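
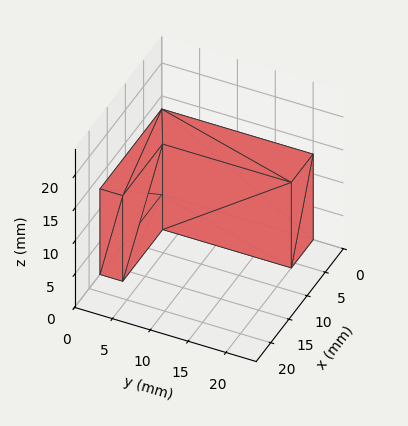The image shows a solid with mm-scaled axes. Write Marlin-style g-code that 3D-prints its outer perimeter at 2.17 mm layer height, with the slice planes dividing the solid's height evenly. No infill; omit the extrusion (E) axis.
Reading the render: the shape is an L-shaped prism: outer 17 × 20 mm, arm thicknesses ≈ 3 mm (horizontal) and 6 mm (vertical), extruded 13 mm in z (dimensions read to the nearest mm from the axis ticks). For the g-code, the solid's height is divided into equal slices at the stated Δz and each level perimeter traced with G1 moves after a G0 lift.

; perimeter-only toolpath
G21 ; units = mm
G90 ; absolute positioning
G28 ; home
; layer 1
G0 Z2.17
G0 X0.00 Y0.00
G1 X17.00 Y0.00
G1 X17.00 Y3.00
G1 X6.00 Y3.00
G1 X6.00 Y20.00
G1 X0.00 Y20.00
G1 X0.00 Y0.00
; layer 2
G0 Z4.33
G0 X0.00 Y0.00
G1 X17.00 Y0.00
G1 X17.00 Y3.00
G1 X6.00 Y3.00
G1 X6.00 Y20.00
G1 X0.00 Y20.00
G1 X0.00 Y0.00
; layer 3
G0 Z6.50
G0 X0.00 Y0.00
G1 X17.00 Y0.00
G1 X17.00 Y3.00
G1 X6.00 Y3.00
G1 X6.00 Y20.00
G1 X0.00 Y20.00
G1 X0.00 Y0.00
; layer 4
G0 Z8.67
G0 X0.00 Y0.00
G1 X17.00 Y0.00
G1 X17.00 Y3.00
G1 X6.00 Y3.00
G1 X6.00 Y20.00
G1 X0.00 Y20.00
G1 X0.00 Y0.00
; layer 5
G0 Z10.83
G0 X0.00 Y0.00
G1 X17.00 Y0.00
G1 X17.00 Y3.00
G1 X6.00 Y3.00
G1 X6.00 Y20.00
G1 X0.00 Y20.00
G1 X0.00 Y0.00
; layer 6
G0 Z13.00
G0 X0.00 Y0.00
G1 X17.00 Y0.00
G1 X17.00 Y3.00
G1 X6.00 Y3.00
G1 X6.00 Y20.00
G1 X0.00 Y20.00
G1 X0.00 Y0.00
M2 ; end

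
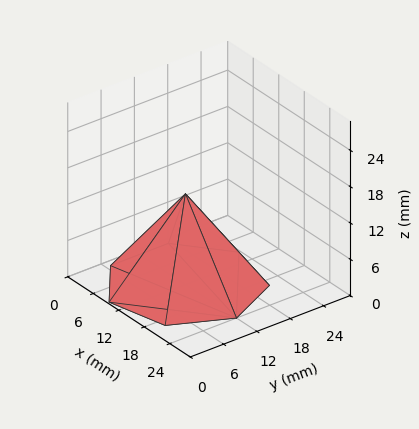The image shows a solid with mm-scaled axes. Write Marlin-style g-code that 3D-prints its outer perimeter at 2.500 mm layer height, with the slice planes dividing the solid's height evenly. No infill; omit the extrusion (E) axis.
Reading the render: the shape is a regular 7-sided pyramid, base circumscribed radius ≈ 12 mm, apex at z ≈ 15 mm (dimensions read to the nearest mm from the axis ticks). For the g-code, the solid's height is divided into equal slices at the stated Δz and each level perimeter traced with G1 moves after a G0 lift.

; perimeter-only toolpath
G21 ; units = mm
G90 ; absolute positioning
G28 ; home
; layer 1
G0 Z2.500
G0 X22.000 Y12.000
G1 X18.235 Y19.818
G1 X9.775 Y21.749
G1 X2.990 Y16.339
G1 X2.990 Y7.661
G1 X9.775 Y2.251
G1 X18.235 Y4.182
G1 X22.000 Y12.000
; layer 2
G0 Z5.000
G0 X20.000 Y12.000
G1 X16.988 Y18.255
G1 X10.220 Y19.799
G1 X4.792 Y15.471
G1 X4.792 Y8.529
G1 X10.220 Y4.201
G1 X16.988 Y5.745
G1 X20.000 Y12.000
; layer 3
G0 Z7.500
G0 X18.000 Y12.000
G1 X15.741 Y16.691
G1 X10.665 Y17.849
G1 X6.594 Y14.604
G1 X6.594 Y9.396
G1 X10.665 Y6.151
G1 X15.741 Y7.309
G1 X18.000 Y12.000
; layer 4
G0 Z10.000
G0 X16.000 Y12.000
G1 X14.494 Y15.127
G1 X11.110 Y15.900
G1 X8.396 Y13.736
G1 X8.396 Y10.264
G1 X11.110 Y8.100
G1 X14.494 Y8.873
G1 X16.000 Y12.000
; layer 5
G0 Z12.500
G0 X14.000 Y12.000
G1 X13.247 Y13.564
G1 X11.555 Y13.950
G1 X10.198 Y12.868
G1 X10.198 Y11.132
G1 X11.555 Y10.050
G1 X13.247 Y10.436
G1 X14.000 Y12.000
M2 ; end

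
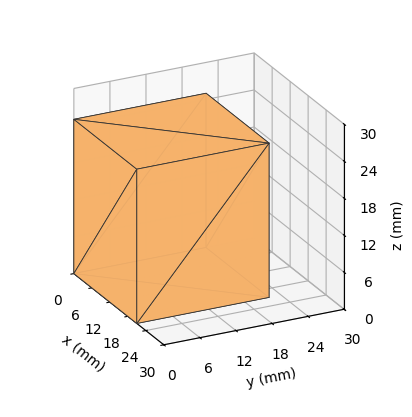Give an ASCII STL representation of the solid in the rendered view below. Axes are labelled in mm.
Reading the render: the shape is a rectangular box, roughly 21 × 22 mm footprint and 25 mm tall (dimensions read to the nearest mm from the axis ticks). For the STL, each face is triangulated and given an outward normal.

solid part
  facet normal 0.0000 0.0000 -1.0000
    outer loop
      vertex 21.000 22.000 0.000
      vertex 21.000 0.000 0.000
      vertex 0.000 0.000 0.000
    endloop
  endfacet
  facet normal 0.0000 0.0000 -1.0000
    outer loop
      vertex 0.000 22.000 0.000
      vertex 21.000 22.000 0.000
      vertex 0.000 0.000 0.000
    endloop
  endfacet
  facet normal 0.0000 0.0000 1.0000
    outer loop
      vertex 0.000 0.000 25.000
      vertex 21.000 0.000 25.000
      vertex 21.000 22.000 25.000
    endloop
  endfacet
  facet normal 0.0000 0.0000 1.0000
    outer loop
      vertex 0.000 0.000 25.000
      vertex 21.000 22.000 25.000
      vertex 0.000 22.000 25.000
    endloop
  endfacet
  facet normal 0.0000 -1.0000 0.0000
    outer loop
      vertex 0.000 0.000 0.000
      vertex 21.000 0.000 0.000
      vertex 21.000 0.000 25.000
    endloop
  endfacet
  facet normal 0.0000 -1.0000 0.0000
    outer loop
      vertex 0.000 0.000 0.000
      vertex 21.000 0.000 25.000
      vertex 0.000 0.000 25.000
    endloop
  endfacet
  facet normal 0.0000 1.0000 0.0000
    outer loop
      vertex 21.000 22.000 25.000
      vertex 21.000 22.000 0.000
      vertex 0.000 22.000 0.000
    endloop
  endfacet
  facet normal 0.0000 1.0000 0.0000
    outer loop
      vertex 0.000 22.000 25.000
      vertex 21.000 22.000 25.000
      vertex 0.000 22.000 0.000
    endloop
  endfacet
  facet normal -1.0000 0.0000 0.0000
    outer loop
      vertex 0.000 22.000 25.000
      vertex 0.000 22.000 0.000
      vertex 0.000 0.000 0.000
    endloop
  endfacet
  facet normal -1.0000 0.0000 0.0000
    outer loop
      vertex 0.000 0.000 25.000
      vertex 0.000 22.000 25.000
      vertex 0.000 0.000 0.000
    endloop
  endfacet
  facet normal 1.0000 0.0000 0.0000
    outer loop
      vertex 21.000 0.000 0.000
      vertex 21.000 22.000 0.000
      vertex 21.000 22.000 25.000
    endloop
  endfacet
  facet normal 1.0000 0.0000 0.0000
    outer loop
      vertex 21.000 0.000 0.000
      vertex 21.000 22.000 25.000
      vertex 21.000 0.000 25.000
    endloop
  endfacet
endsolid part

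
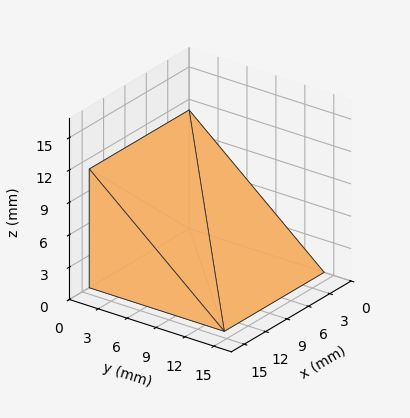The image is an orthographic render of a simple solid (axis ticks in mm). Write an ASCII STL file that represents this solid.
Reading the render: the shape is a wedge (ramp): 14 × 14 mm base, rising to 11 mm along the y=0 edge and sloping linearly to z=0 at y=14 (dimensions read to the nearest mm from the axis ticks). For the STL, each face is triangulated and given an outward normal.

solid part
  facet normal 0.0000 0.0000 -1.0000
    outer loop
      vertex 14.000 14.000 0.000
      vertex 14.000 0.000 0.000
      vertex 0.000 0.000 0.000
    endloop
  endfacet
  facet normal 0.0000 0.0000 -1.0000
    outer loop
      vertex 0.000 14.000 0.000
      vertex 14.000 14.000 0.000
      vertex 0.000 0.000 0.000
    endloop
  endfacet
  facet normal 0.0000 -1.0000 0.0000
    outer loop
      vertex 0.000 0.000 0.000
      vertex 14.000 0.000 0.000
      vertex 14.000 0.000 11.000
    endloop
  endfacet
  facet normal 0.0000 -1.0000 0.0000
    outer loop
      vertex 0.000 0.000 0.000
      vertex 14.000 0.000 11.000
      vertex 0.000 0.000 11.000
    endloop
  endfacet
  facet normal 0.0000 0.6178 0.7863
    outer loop
      vertex 0.000 0.000 11.000
      vertex 14.000 0.000 11.000
      vertex 14.000 14.000 0.000
    endloop
  endfacet
  facet normal 0.0000 0.6178 0.7863
    outer loop
      vertex 0.000 0.000 11.000
      vertex 14.000 14.000 0.000
      vertex 0.000 14.000 0.000
    endloop
  endfacet
  facet normal -1.0000 0.0000 0.0000
    outer loop
      vertex 0.000 0.000 11.000
      vertex 0.000 14.000 0.000
      vertex 0.000 0.000 0.000
    endloop
  endfacet
  facet normal 1.0000 0.0000 0.0000
    outer loop
      vertex 14.000 0.000 0.000
      vertex 14.000 14.000 0.000
      vertex 14.000 0.000 11.000
    endloop
  endfacet
endsolid part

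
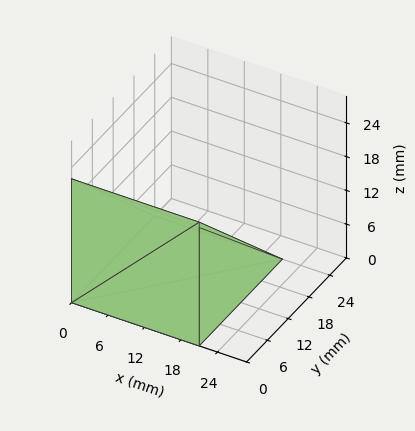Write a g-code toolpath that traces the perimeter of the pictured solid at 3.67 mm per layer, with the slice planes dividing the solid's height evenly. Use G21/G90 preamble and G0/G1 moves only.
Reading the render: the shape is a wedge (ramp): 21 × 24 mm base, rising to 22 mm along the y=0 edge and sloping linearly to z=0 at y=24 (dimensions read to the nearest mm from the axis ticks). For the g-code, the solid's height is divided into equal slices at the stated Δz and each level perimeter traced with G1 moves after a G0 lift.

; perimeter-only toolpath
G21 ; units = mm
G90 ; absolute positioning
G28 ; home
; layer 1
G0 Z3.67
G0 X0.00 Y0.00
G1 X21.00 Y0.00
G1 X21.00 Y20.00
G1 X0.00 Y20.00
G1 X0.00 Y0.00
; layer 2
G0 Z7.33
G0 X0.00 Y0.00
G1 X21.00 Y0.00
G1 X21.00 Y16.00
G1 X0.00 Y16.00
G1 X0.00 Y0.00
; layer 3
G0 Z11.00
G0 X0.00 Y0.00
G1 X21.00 Y0.00
G1 X21.00 Y12.00
G1 X0.00 Y12.00
G1 X0.00 Y0.00
; layer 4
G0 Z14.67
G0 X0.00 Y0.00
G1 X21.00 Y0.00
G1 X21.00 Y8.00
G1 X0.00 Y8.00
G1 X0.00 Y0.00
; layer 5
G0 Z18.33
G0 X0.00 Y0.00
G1 X21.00 Y0.00
G1 X21.00 Y4.00
G1 X0.00 Y4.00
G1 X0.00 Y0.00
M2 ; end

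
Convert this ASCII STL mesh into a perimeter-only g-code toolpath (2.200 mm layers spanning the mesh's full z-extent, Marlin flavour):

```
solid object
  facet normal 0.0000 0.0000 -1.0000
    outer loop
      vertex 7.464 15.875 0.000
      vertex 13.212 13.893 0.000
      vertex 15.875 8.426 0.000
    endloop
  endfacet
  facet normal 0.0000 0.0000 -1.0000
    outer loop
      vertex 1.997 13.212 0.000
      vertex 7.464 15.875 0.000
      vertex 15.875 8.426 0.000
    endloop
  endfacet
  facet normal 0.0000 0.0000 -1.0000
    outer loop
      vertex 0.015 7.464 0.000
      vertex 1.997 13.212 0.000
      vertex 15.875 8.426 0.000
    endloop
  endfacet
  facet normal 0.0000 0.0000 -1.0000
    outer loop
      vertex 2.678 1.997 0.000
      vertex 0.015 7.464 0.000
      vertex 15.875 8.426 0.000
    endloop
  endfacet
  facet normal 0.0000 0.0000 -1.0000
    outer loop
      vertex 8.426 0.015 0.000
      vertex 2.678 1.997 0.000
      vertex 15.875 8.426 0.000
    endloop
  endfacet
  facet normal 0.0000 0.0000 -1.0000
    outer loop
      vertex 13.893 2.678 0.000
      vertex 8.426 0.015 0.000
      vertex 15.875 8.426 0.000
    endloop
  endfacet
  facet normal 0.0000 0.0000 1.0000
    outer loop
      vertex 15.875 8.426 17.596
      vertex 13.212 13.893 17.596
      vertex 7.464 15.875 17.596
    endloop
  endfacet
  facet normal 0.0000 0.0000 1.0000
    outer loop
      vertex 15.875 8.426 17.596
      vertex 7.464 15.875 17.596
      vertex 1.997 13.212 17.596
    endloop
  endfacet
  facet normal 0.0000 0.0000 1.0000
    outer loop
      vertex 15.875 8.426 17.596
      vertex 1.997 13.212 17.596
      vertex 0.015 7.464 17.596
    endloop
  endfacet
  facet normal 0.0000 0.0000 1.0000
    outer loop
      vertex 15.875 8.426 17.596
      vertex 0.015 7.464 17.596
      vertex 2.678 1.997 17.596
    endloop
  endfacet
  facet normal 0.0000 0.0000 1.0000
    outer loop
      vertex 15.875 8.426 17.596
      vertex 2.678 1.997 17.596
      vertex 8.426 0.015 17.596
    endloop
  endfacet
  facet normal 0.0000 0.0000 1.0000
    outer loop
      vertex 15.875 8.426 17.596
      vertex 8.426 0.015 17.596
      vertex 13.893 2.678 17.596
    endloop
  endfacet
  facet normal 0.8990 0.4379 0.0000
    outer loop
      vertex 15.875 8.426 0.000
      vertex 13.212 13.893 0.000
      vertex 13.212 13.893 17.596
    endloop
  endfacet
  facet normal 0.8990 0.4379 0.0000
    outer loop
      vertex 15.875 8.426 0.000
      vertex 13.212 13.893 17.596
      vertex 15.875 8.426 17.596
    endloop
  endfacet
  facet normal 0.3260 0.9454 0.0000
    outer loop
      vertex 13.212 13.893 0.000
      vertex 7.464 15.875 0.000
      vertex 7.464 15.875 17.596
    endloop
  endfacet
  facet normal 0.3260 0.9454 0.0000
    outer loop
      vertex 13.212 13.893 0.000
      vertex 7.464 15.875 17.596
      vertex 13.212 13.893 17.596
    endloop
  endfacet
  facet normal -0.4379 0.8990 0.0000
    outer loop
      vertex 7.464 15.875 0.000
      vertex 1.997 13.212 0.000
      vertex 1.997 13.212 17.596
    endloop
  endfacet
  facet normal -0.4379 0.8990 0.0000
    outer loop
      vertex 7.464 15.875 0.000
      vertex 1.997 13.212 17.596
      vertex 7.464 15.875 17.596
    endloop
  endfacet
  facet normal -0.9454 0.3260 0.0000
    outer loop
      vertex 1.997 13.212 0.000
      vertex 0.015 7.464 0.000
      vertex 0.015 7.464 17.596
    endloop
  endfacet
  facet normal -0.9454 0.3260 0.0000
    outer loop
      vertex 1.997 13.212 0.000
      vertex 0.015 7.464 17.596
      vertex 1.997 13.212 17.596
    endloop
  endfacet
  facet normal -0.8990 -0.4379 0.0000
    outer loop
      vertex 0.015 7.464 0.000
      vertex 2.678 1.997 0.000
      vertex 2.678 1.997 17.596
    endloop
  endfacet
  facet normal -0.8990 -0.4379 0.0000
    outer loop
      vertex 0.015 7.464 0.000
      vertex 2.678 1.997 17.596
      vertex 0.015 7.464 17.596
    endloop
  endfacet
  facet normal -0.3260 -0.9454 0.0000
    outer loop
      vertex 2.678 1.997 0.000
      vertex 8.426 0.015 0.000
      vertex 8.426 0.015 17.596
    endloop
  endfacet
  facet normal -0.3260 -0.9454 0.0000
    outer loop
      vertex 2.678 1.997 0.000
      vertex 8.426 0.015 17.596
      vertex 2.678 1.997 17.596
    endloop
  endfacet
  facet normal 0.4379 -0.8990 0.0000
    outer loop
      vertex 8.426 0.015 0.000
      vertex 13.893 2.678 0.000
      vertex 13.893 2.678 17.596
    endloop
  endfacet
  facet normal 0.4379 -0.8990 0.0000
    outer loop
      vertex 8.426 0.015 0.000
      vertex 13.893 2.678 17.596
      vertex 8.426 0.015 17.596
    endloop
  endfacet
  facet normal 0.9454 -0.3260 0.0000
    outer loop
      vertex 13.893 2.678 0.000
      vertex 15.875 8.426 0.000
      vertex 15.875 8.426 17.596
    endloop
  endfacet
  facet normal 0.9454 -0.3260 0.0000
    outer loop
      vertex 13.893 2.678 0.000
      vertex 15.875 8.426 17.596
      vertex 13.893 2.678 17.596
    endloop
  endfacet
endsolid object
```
; perimeter-only toolpath
G21 ; units = mm
G90 ; absolute positioning
G28 ; home
; layer 1
G0 Z2.200
G0 X15.875 Y8.426
G1 X13.212 Y13.893
G1 X7.464 Y15.875
G1 X1.997 Y13.212
G1 X0.015 Y7.464
G1 X2.678 Y1.997
G1 X8.426 Y0.015
G1 X13.893 Y2.678
G1 X15.875 Y8.426
; layer 2
G0 Z4.399
G0 X15.875 Y8.426
G1 X13.212 Y13.893
G1 X7.464 Y15.875
G1 X1.997 Y13.212
G1 X0.015 Y7.464
G1 X2.678 Y1.997
G1 X8.426 Y0.015
G1 X13.893 Y2.678
G1 X15.875 Y8.426
; layer 3
G0 Z6.598
G0 X15.875 Y8.426
G1 X13.212 Y13.893
G1 X7.464 Y15.875
G1 X1.997 Y13.212
G1 X0.015 Y7.464
G1 X2.678 Y1.997
G1 X8.426 Y0.015
G1 X13.893 Y2.678
G1 X15.875 Y8.426
; layer 4
G0 Z8.798
G0 X15.875 Y8.426
G1 X13.212 Y13.893
G1 X7.464 Y15.875
G1 X1.997 Y13.212
G1 X0.015 Y7.464
G1 X2.678 Y1.997
G1 X8.426 Y0.015
G1 X13.893 Y2.678
G1 X15.875 Y8.426
; layer 5
G0 Z10.998
G0 X15.875 Y8.426
G1 X13.212 Y13.893
G1 X7.464 Y15.875
G1 X1.997 Y13.212
G1 X0.015 Y7.464
G1 X2.678 Y1.997
G1 X8.426 Y0.015
G1 X13.893 Y2.678
G1 X15.875 Y8.426
; layer 6
G0 Z13.197
G0 X15.875 Y8.426
G1 X13.212 Y13.893
G1 X7.464 Y15.875
G1 X1.997 Y13.212
G1 X0.015 Y7.464
G1 X2.678 Y1.997
G1 X8.426 Y0.015
G1 X13.893 Y2.678
G1 X15.875 Y8.426
; layer 7
G0 Z15.396
G0 X15.875 Y8.426
G1 X13.212 Y13.893
G1 X7.464 Y15.875
G1 X1.997 Y13.212
G1 X0.015 Y7.464
G1 X2.678 Y1.997
G1 X8.426 Y0.015
G1 X13.893 Y2.678
G1 X15.875 Y8.426
; layer 8
G0 Z17.596
G0 X15.875 Y8.426
G1 X13.212 Y13.893
G1 X7.464 Y15.875
G1 X1.997 Y13.212
G1 X0.015 Y7.464
G1 X2.678 Y1.997
G1 X8.426 Y0.015
G1 X13.893 Y2.678
G1 X15.875 Y8.426
M2 ; end

The solid is a regular 8-sided prism (a cylinder approximated with 8 flat sides), circumscribed radius ≈ 7.95 mm, height ≈ 17.6 mm. Slicing at Δz = 2.200 mm — 8 equal slices spanning the solid's height, so layer i sits at z = i·h/8 — gives 8 non-empty perimeters. Each is a 8-segment closed polygon; G0 lifts to the layer z and rapids to the start vertex, then G1 traces the edges.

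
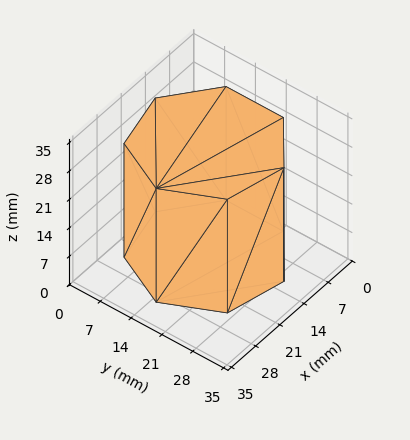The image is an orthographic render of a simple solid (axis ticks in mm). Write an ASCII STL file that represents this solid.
Reading the render: the shape is a regular 7-sided prism (a cylinder approximated with 7 flat sides), circumscribed radius ≈ 15 mm, height ≈ 28 mm (dimensions read to the nearest mm from the axis ticks). For the STL, each face is triangulated and given an outward normal.

solid part
  facet normal 0.0000 0.0000 -1.0000
    outer loop
      vertex 11.66 29.62 0.00
      vertex 24.35 26.73 0.00
      vertex 30.00 15.00 0.00
    endloop
  endfacet
  facet normal 0.0000 0.0000 -1.0000
    outer loop
      vertex 1.49 21.51 0.00
      vertex 11.66 29.62 0.00
      vertex 30.00 15.00 0.00
    endloop
  endfacet
  facet normal 0.0000 0.0000 -1.0000
    outer loop
      vertex 1.49 8.49 0.00
      vertex 1.49 21.51 0.00
      vertex 30.00 15.00 0.00
    endloop
  endfacet
  facet normal 0.0000 0.0000 -1.0000
    outer loop
      vertex 11.66 0.38 0.00
      vertex 1.49 8.49 0.00
      vertex 30.00 15.00 0.00
    endloop
  endfacet
  facet normal 0.0000 0.0000 -1.0000
    outer loop
      vertex 24.35 3.27 0.00
      vertex 11.66 0.38 0.00
      vertex 30.00 15.00 0.00
    endloop
  endfacet
  facet normal 0.0000 0.0000 1.0000
    outer loop
      vertex 30.00 15.00 28.00
      vertex 24.35 26.73 28.00
      vertex 11.66 29.62 28.00
    endloop
  endfacet
  facet normal 0.0000 0.0000 1.0000
    outer loop
      vertex 30.00 15.00 28.00
      vertex 11.66 29.62 28.00
      vertex 1.49 21.51 28.00
    endloop
  endfacet
  facet normal 0.0000 0.0000 1.0000
    outer loop
      vertex 30.00 15.00 28.00
      vertex 1.49 21.51 28.00
      vertex 1.49 8.49 28.00
    endloop
  endfacet
  facet normal 0.0000 0.0000 1.0000
    outer loop
      vertex 30.00 15.00 28.00
      vertex 1.49 8.49 28.00
      vertex 11.66 0.38 28.00
    endloop
  endfacet
  facet normal 0.0000 0.0000 1.0000
    outer loop
      vertex 30.00 15.00 28.00
      vertex 11.66 0.38 28.00
      vertex 24.35 3.27 28.00
    endloop
  endfacet
  facet normal 0.9009 0.4340 0.0000
    outer loop
      vertex 30.00 15.00 0.00
      vertex 24.35 26.73 0.00
      vertex 24.35 26.73 28.00
    endloop
  endfacet
  facet normal 0.9009 0.4340 0.0000
    outer loop
      vertex 30.00 15.00 0.00
      vertex 24.35 26.73 28.00
      vertex 30.00 15.00 28.00
    endloop
  endfacet
  facet normal 0.2221 0.9750 0.0000
    outer loop
      vertex 24.35 26.73 0.00
      vertex 11.66 29.62 0.00
      vertex 11.66 29.62 28.00
    endloop
  endfacet
  facet normal 0.2221 0.9750 0.0000
    outer loop
      vertex 24.35 26.73 0.00
      vertex 11.66 29.62 28.00
      vertex 24.35 26.73 28.00
    endloop
  endfacet
  facet normal -0.6235 0.7818 0.0000
    outer loop
      vertex 11.66 29.62 0.00
      vertex 1.49 21.51 0.00
      vertex 1.49 21.51 28.00
    endloop
  endfacet
  facet normal -0.6235 0.7818 0.0000
    outer loop
      vertex 11.66 29.62 0.00
      vertex 1.49 21.51 28.00
      vertex 11.66 29.62 28.00
    endloop
  endfacet
  facet normal -1.0000 0.0000 0.0000
    outer loop
      vertex 1.49 21.51 0.00
      vertex 1.49 8.49 0.00
      vertex 1.49 8.49 28.00
    endloop
  endfacet
  facet normal -1.0000 0.0000 0.0000
    outer loop
      vertex 1.49 21.51 0.00
      vertex 1.49 8.49 28.00
      vertex 1.49 21.51 28.00
    endloop
  endfacet
  facet normal -0.6235 -0.7818 0.0000
    outer loop
      vertex 1.49 8.49 0.00
      vertex 11.66 0.38 0.00
      vertex 11.66 0.38 28.00
    endloop
  endfacet
  facet normal -0.6235 -0.7818 0.0000
    outer loop
      vertex 1.49 8.49 0.00
      vertex 11.66 0.38 28.00
      vertex 1.49 8.49 28.00
    endloop
  endfacet
  facet normal 0.2221 -0.9750 0.0000
    outer loop
      vertex 11.66 0.38 0.00
      vertex 24.35 3.27 0.00
      vertex 24.35 3.27 28.00
    endloop
  endfacet
  facet normal 0.2221 -0.9750 0.0000
    outer loop
      vertex 11.66 0.38 0.00
      vertex 24.35 3.27 28.00
      vertex 11.66 0.38 28.00
    endloop
  endfacet
  facet normal 0.9009 -0.4340 0.0000
    outer loop
      vertex 24.35 3.27 0.00
      vertex 30.00 15.00 0.00
      vertex 30.00 15.00 28.00
    endloop
  endfacet
  facet normal 0.9009 -0.4340 0.0000
    outer loop
      vertex 24.35 3.27 0.00
      vertex 30.00 15.00 28.00
      vertex 24.35 3.27 28.00
    endloop
  endfacet
endsolid part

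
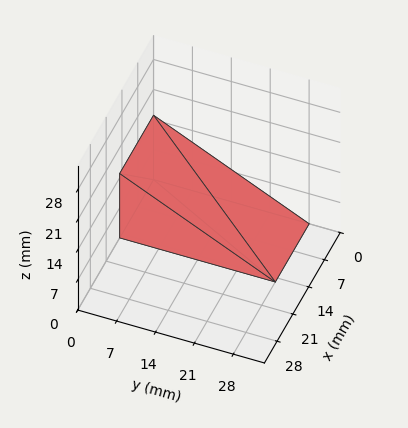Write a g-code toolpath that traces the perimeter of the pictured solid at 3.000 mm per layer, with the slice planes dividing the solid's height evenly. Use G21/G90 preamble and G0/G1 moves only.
Reading the render: the shape is a wedge (ramp): 15 × 28 mm base, rising to 15 mm along the y=0 edge and sloping linearly to z=0 at y=28 (dimensions read to the nearest mm from the axis ticks). For the g-code, the solid's height is divided into equal slices at the stated Δz and each level perimeter traced with G1 moves after a G0 lift.

; perimeter-only toolpath
G21 ; units = mm
G90 ; absolute positioning
G28 ; home
; layer 1
G0 Z3.000
G0 X0.000 Y0.000
G1 X15.000 Y0.000
G1 X15.000 Y22.400
G1 X0.000 Y22.400
G1 X0.000 Y0.000
; layer 2
G0 Z6.000
G0 X0.000 Y0.000
G1 X15.000 Y0.000
G1 X15.000 Y16.800
G1 X0.000 Y16.800
G1 X0.000 Y0.000
; layer 3
G0 Z9.000
G0 X0.000 Y0.000
G1 X15.000 Y0.000
G1 X15.000 Y11.200
G1 X0.000 Y11.200
G1 X0.000 Y0.000
; layer 4
G0 Z12.000
G0 X0.000 Y0.000
G1 X15.000 Y0.000
G1 X15.000 Y5.600
G1 X0.000 Y5.600
G1 X0.000 Y0.000
M2 ; end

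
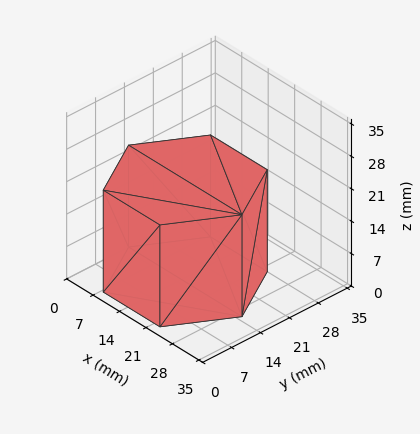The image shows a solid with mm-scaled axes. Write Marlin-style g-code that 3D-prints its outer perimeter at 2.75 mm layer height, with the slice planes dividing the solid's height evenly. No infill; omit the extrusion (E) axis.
Reading the render: the shape is a regular 6-sided prism (a cylinder approximated with 6 flat sides), circumscribed radius ≈ 15 mm, height ≈ 22 mm (dimensions read to the nearest mm from the axis ticks). For the g-code, the solid's height is divided into equal slices at the stated Δz and each level perimeter traced with G1 moves after a G0 lift.

; perimeter-only toolpath
G21 ; units = mm
G90 ; absolute positioning
G28 ; home
; layer 1
G0 Z2.75
G0 X30.00 Y15.00
G1 X22.50 Y27.99
G1 X7.50 Y27.99
G1 X0.00 Y15.00
G1 X7.50 Y2.01
G1 X22.50 Y2.01
G1 X30.00 Y15.00
; layer 2
G0 Z5.50
G0 X30.00 Y15.00
G1 X22.50 Y27.99
G1 X7.50 Y27.99
G1 X0.00 Y15.00
G1 X7.50 Y2.01
G1 X22.50 Y2.01
G1 X30.00 Y15.00
; layer 3
G0 Z8.25
G0 X30.00 Y15.00
G1 X22.50 Y27.99
G1 X7.50 Y27.99
G1 X0.00 Y15.00
G1 X7.50 Y2.01
G1 X22.50 Y2.01
G1 X30.00 Y15.00
; layer 4
G0 Z11.00
G0 X30.00 Y15.00
G1 X22.50 Y27.99
G1 X7.50 Y27.99
G1 X0.00 Y15.00
G1 X7.50 Y2.01
G1 X22.50 Y2.01
G1 X30.00 Y15.00
; layer 5
G0 Z13.75
G0 X30.00 Y15.00
G1 X22.50 Y27.99
G1 X7.50 Y27.99
G1 X0.00 Y15.00
G1 X7.50 Y2.01
G1 X22.50 Y2.01
G1 X30.00 Y15.00
; layer 6
G0 Z16.50
G0 X30.00 Y15.00
G1 X22.50 Y27.99
G1 X7.50 Y27.99
G1 X0.00 Y15.00
G1 X7.50 Y2.01
G1 X22.50 Y2.01
G1 X30.00 Y15.00
; layer 7
G0 Z19.25
G0 X30.00 Y15.00
G1 X22.50 Y27.99
G1 X7.50 Y27.99
G1 X0.00 Y15.00
G1 X7.50 Y2.01
G1 X22.50 Y2.01
G1 X30.00 Y15.00
; layer 8
G0 Z22.00
G0 X30.00 Y15.00
G1 X22.50 Y27.99
G1 X7.50 Y27.99
G1 X0.00 Y15.00
G1 X7.50 Y2.01
G1 X22.50 Y2.01
G1 X30.00 Y15.00
M2 ; end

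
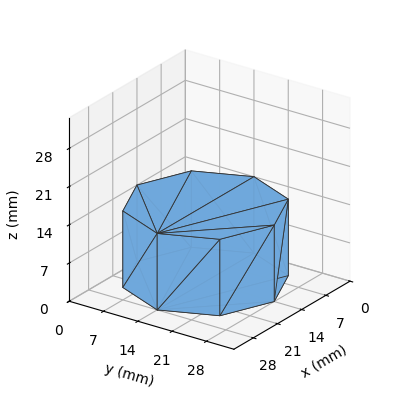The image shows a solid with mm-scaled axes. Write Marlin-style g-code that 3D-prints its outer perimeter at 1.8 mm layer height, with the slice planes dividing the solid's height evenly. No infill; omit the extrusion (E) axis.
Reading the render: the shape is a regular 8-sided prism (a cylinder approximated with 8 flat sides), circumscribed radius ≈ 14 mm, height ≈ 14 mm (dimensions read to the nearest mm from the axis ticks). For the g-code, the solid's height is divided into equal slices at the stated Δz and each level perimeter traced with G1 moves after a G0 lift.

; perimeter-only toolpath
G21 ; units = mm
G90 ; absolute positioning
G28 ; home
; layer 1
G0 Z1.8
G0 X28.0 Y14.0
G1 X23.9 Y23.9
G1 X14.0 Y28.0
G1 X4.1 Y23.9
G1 X0.0 Y14.0
G1 X4.1 Y4.1
G1 X14.0 Y0.0
G1 X23.9 Y4.1
G1 X28.0 Y14.0
; layer 2
G0 Z3.5
G0 X28.0 Y14.0
G1 X23.9 Y23.9
G1 X14.0 Y28.0
G1 X4.1 Y23.9
G1 X0.0 Y14.0
G1 X4.1 Y4.1
G1 X14.0 Y0.0
G1 X23.9 Y4.1
G1 X28.0 Y14.0
; layer 3
G0 Z5.2
G0 X28.0 Y14.0
G1 X23.9 Y23.9
G1 X14.0 Y28.0
G1 X4.1 Y23.9
G1 X0.0 Y14.0
G1 X4.1 Y4.1
G1 X14.0 Y0.0
G1 X23.9 Y4.1
G1 X28.0 Y14.0
; layer 4
G0 Z7.0
G0 X28.0 Y14.0
G1 X23.9 Y23.9
G1 X14.0 Y28.0
G1 X4.1 Y23.9
G1 X0.0 Y14.0
G1 X4.1 Y4.1
G1 X14.0 Y0.0
G1 X23.9 Y4.1
G1 X28.0 Y14.0
; layer 5
G0 Z8.8
G0 X28.0 Y14.0
G1 X23.9 Y23.9
G1 X14.0 Y28.0
G1 X4.1 Y23.9
G1 X0.0 Y14.0
G1 X4.1 Y4.1
G1 X14.0 Y0.0
G1 X23.9 Y4.1
G1 X28.0 Y14.0
; layer 6
G0 Z10.5
G0 X28.0 Y14.0
G1 X23.9 Y23.9
G1 X14.0 Y28.0
G1 X4.1 Y23.9
G1 X0.0 Y14.0
G1 X4.1 Y4.1
G1 X14.0 Y0.0
G1 X23.9 Y4.1
G1 X28.0 Y14.0
; layer 7
G0 Z12.2
G0 X28.0 Y14.0
G1 X23.9 Y23.9
G1 X14.0 Y28.0
G1 X4.1 Y23.9
G1 X0.0 Y14.0
G1 X4.1 Y4.1
G1 X14.0 Y0.0
G1 X23.9 Y4.1
G1 X28.0 Y14.0
; layer 8
G0 Z14.0
G0 X28.0 Y14.0
G1 X23.9 Y23.9
G1 X14.0 Y28.0
G1 X4.1 Y23.9
G1 X0.0 Y14.0
G1 X4.1 Y4.1
G1 X14.0 Y0.0
G1 X23.9 Y4.1
G1 X28.0 Y14.0
M2 ; end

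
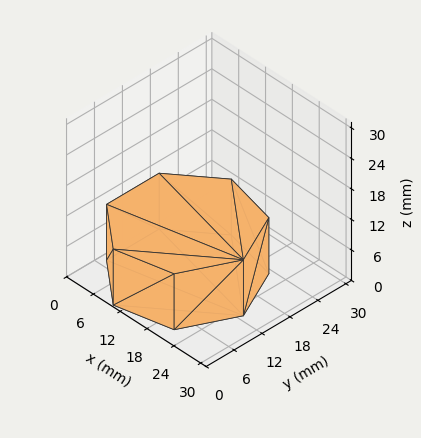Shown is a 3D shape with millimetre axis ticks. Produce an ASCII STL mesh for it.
Reading the render: the shape is a regular 7-sided prism (a cylinder approximated with 7 flat sides), circumscribed radius ≈ 13 mm, height ≈ 11 mm (dimensions read to the nearest mm from the axis ticks). For the STL, each face is triangulated and given an outward normal.

solid part
  facet normal 0.0000 0.0000 -1.0000
    outer loop
      vertex 10.107 25.674 0.000
      vertex 21.105 23.164 0.000
      vertex 26.000 13.000 0.000
    endloop
  endfacet
  facet normal 0.0000 0.0000 -1.0000
    outer loop
      vertex 1.287 18.640 0.000
      vertex 10.107 25.674 0.000
      vertex 26.000 13.000 0.000
    endloop
  endfacet
  facet normal 0.0000 0.0000 -1.0000
    outer loop
      vertex 1.287 7.360 0.000
      vertex 1.287 18.640 0.000
      vertex 26.000 13.000 0.000
    endloop
  endfacet
  facet normal 0.0000 0.0000 -1.0000
    outer loop
      vertex 10.107 0.326 0.000
      vertex 1.287 7.360 0.000
      vertex 26.000 13.000 0.000
    endloop
  endfacet
  facet normal 0.0000 0.0000 -1.0000
    outer loop
      vertex 21.105 2.836 0.000
      vertex 10.107 0.326 0.000
      vertex 26.000 13.000 0.000
    endloop
  endfacet
  facet normal 0.0000 0.0000 1.0000
    outer loop
      vertex 26.000 13.000 11.000
      vertex 21.105 23.164 11.000
      vertex 10.107 25.674 11.000
    endloop
  endfacet
  facet normal 0.0000 0.0000 1.0000
    outer loop
      vertex 26.000 13.000 11.000
      vertex 10.107 25.674 11.000
      vertex 1.287 18.640 11.000
    endloop
  endfacet
  facet normal 0.0000 0.0000 1.0000
    outer loop
      vertex 26.000 13.000 11.000
      vertex 1.287 18.640 11.000
      vertex 1.287 7.360 11.000
    endloop
  endfacet
  facet normal 0.0000 0.0000 1.0000
    outer loop
      vertex 26.000 13.000 11.000
      vertex 1.287 7.360 11.000
      vertex 10.107 0.326 11.000
    endloop
  endfacet
  facet normal 0.0000 0.0000 1.0000
    outer loop
      vertex 26.000 13.000 11.000
      vertex 10.107 0.326 11.000
      vertex 21.105 2.836 11.000
    endloop
  endfacet
  facet normal 0.9010 0.4339 0.0000
    outer loop
      vertex 26.000 13.000 0.000
      vertex 21.105 23.164 0.000
      vertex 21.105 23.164 11.000
    endloop
  endfacet
  facet normal 0.9010 0.4339 0.0000
    outer loop
      vertex 26.000 13.000 0.000
      vertex 21.105 23.164 11.000
      vertex 26.000 13.000 11.000
    endloop
  endfacet
  facet normal 0.2225 0.9749 0.0000
    outer loop
      vertex 21.105 23.164 0.000
      vertex 10.107 25.674 0.000
      vertex 10.107 25.674 11.000
    endloop
  endfacet
  facet normal 0.2225 0.9749 0.0000
    outer loop
      vertex 21.105 23.164 0.000
      vertex 10.107 25.674 11.000
      vertex 21.105 23.164 11.000
    endloop
  endfacet
  facet normal -0.6235 0.7818 0.0000
    outer loop
      vertex 10.107 25.674 0.000
      vertex 1.287 18.640 0.000
      vertex 1.287 18.640 11.000
    endloop
  endfacet
  facet normal -0.6235 0.7818 0.0000
    outer loop
      vertex 10.107 25.674 0.000
      vertex 1.287 18.640 11.000
      vertex 10.107 25.674 11.000
    endloop
  endfacet
  facet normal -1.0000 0.0000 0.0000
    outer loop
      vertex 1.287 18.640 0.000
      vertex 1.287 7.360 0.000
      vertex 1.287 7.360 11.000
    endloop
  endfacet
  facet normal -1.0000 0.0000 0.0000
    outer loop
      vertex 1.287 18.640 0.000
      vertex 1.287 7.360 11.000
      vertex 1.287 18.640 11.000
    endloop
  endfacet
  facet normal -0.6235 -0.7818 0.0000
    outer loop
      vertex 1.287 7.360 0.000
      vertex 10.107 0.326 0.000
      vertex 10.107 0.326 11.000
    endloop
  endfacet
  facet normal -0.6235 -0.7818 0.0000
    outer loop
      vertex 1.287 7.360 0.000
      vertex 10.107 0.326 11.000
      vertex 1.287 7.360 11.000
    endloop
  endfacet
  facet normal 0.2225 -0.9749 0.0000
    outer loop
      vertex 10.107 0.326 0.000
      vertex 21.105 2.836 0.000
      vertex 21.105 2.836 11.000
    endloop
  endfacet
  facet normal 0.2225 -0.9749 0.0000
    outer loop
      vertex 10.107 0.326 0.000
      vertex 21.105 2.836 11.000
      vertex 10.107 0.326 11.000
    endloop
  endfacet
  facet normal 0.9010 -0.4339 0.0000
    outer loop
      vertex 21.105 2.836 0.000
      vertex 26.000 13.000 0.000
      vertex 26.000 13.000 11.000
    endloop
  endfacet
  facet normal 0.9010 -0.4339 0.0000
    outer loop
      vertex 21.105 2.836 0.000
      vertex 26.000 13.000 11.000
      vertex 21.105 2.836 11.000
    endloop
  endfacet
endsolid part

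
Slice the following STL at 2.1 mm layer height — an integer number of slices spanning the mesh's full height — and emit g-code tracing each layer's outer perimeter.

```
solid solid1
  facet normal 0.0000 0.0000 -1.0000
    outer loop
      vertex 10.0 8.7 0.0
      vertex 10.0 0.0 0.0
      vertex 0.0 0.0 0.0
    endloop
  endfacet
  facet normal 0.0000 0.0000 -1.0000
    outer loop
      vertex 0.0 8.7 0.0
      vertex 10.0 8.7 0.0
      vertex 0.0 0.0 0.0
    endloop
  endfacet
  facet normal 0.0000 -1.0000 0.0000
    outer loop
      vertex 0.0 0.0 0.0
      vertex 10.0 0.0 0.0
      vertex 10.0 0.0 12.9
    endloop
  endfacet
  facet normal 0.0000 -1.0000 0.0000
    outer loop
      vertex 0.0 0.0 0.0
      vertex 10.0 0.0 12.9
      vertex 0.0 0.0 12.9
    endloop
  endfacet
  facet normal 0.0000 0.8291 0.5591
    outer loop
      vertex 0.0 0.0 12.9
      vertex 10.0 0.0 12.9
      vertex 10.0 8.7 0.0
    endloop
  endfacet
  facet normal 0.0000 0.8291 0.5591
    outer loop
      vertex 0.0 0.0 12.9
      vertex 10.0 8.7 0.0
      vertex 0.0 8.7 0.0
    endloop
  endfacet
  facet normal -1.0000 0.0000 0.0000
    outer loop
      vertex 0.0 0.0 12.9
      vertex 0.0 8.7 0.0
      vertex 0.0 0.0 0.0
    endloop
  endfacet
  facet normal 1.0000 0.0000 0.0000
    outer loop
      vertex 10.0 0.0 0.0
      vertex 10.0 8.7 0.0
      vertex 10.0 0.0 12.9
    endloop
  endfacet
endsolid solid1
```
; perimeter-only toolpath
G21 ; units = mm
G90 ; absolute positioning
G28 ; home
; layer 1
G0 Z2.1
G0 X0.0 Y0.0
G1 X10.0 Y0.0
G1 X10.0 Y7.2
G1 X0.0 Y7.2
G1 X0.0 Y0.0
; layer 2
G0 Z4.3
G0 X0.0 Y0.0
G1 X10.0 Y0.0
G1 X10.0 Y5.8
G1 X0.0 Y5.8
G1 X0.0 Y0.0
; layer 3
G0 Z6.4
G0 X0.0 Y0.0
G1 X10.0 Y0.0
G1 X10.0 Y4.3
G1 X0.0 Y4.3
G1 X0.0 Y0.0
; layer 4
G0 Z8.6
G0 X0.0 Y0.0
G1 X10.0 Y0.0
G1 X10.0 Y2.9
G1 X0.0 Y2.9
G1 X0.0 Y0.0
; layer 5
G0 Z10.8
G0 X0.0 Y0.0
G1 X10.0 Y0.0
G1 X10.0 Y1.5
G1 X0.0 Y1.5
G1 X0.0 Y0.0
M2 ; end

The solid is a wedge (ramp): 10 × 8.7 mm base, rising to 12.9 mm along the y=0 edge and sloping linearly to z=0 at y=8.7. Slicing at Δz = 2.1 mm — 6 equal slices spanning the solid's height, so layer i sits at z = i·h/6 — gives 5 non-empty perimeters. Each is a 4-segment closed polygon; G0 lifts to the layer z and rapids to the start vertex, then G1 traces the edges. The cross-section shrinks linearly with z (the slice at the apex is degenerate and omitted).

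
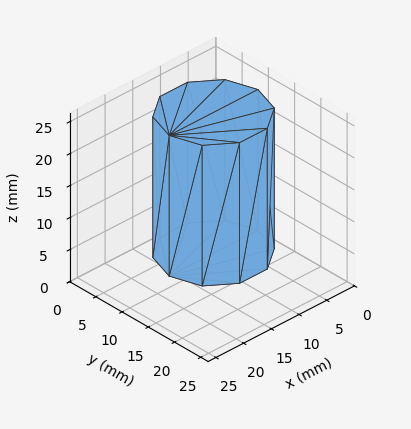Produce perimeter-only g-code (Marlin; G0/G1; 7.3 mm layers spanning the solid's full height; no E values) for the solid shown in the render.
Reading the render: the shape is a regular 10-sided prism (a cylinder approximated with 10 flat sides), circumscribed radius ≈ 8 mm, height ≈ 22 mm (dimensions read to the nearest mm from the axis ticks). For the g-code, the solid's height is divided into equal slices at the stated Δz and each level perimeter traced with G1 moves after a G0 lift.

; perimeter-only toolpath
G21 ; units = mm
G90 ; absolute positioning
G28 ; home
; layer 1
G0 Z7.3
G0 X16.0 Y8.0
G1 X14.5 Y12.7
G1 X10.5 Y15.6
G1 X5.5 Y15.6
G1 X1.5 Y12.7
G1 X0.0 Y8.0
G1 X1.5 Y3.3
G1 X5.5 Y0.4
G1 X10.5 Y0.4
G1 X14.5 Y3.3
G1 X16.0 Y8.0
; layer 2
G0 Z14.7
G0 X16.0 Y8.0
G1 X14.5 Y12.7
G1 X10.5 Y15.6
G1 X5.5 Y15.6
G1 X1.5 Y12.7
G1 X0.0 Y8.0
G1 X1.5 Y3.3
G1 X5.5 Y0.4
G1 X10.5 Y0.4
G1 X14.5 Y3.3
G1 X16.0 Y8.0
; layer 3
G0 Z22.0
G0 X16.0 Y8.0
G1 X14.5 Y12.7
G1 X10.5 Y15.6
G1 X5.5 Y15.6
G1 X1.5 Y12.7
G1 X0.0 Y8.0
G1 X1.5 Y3.3
G1 X5.5 Y0.4
G1 X10.5 Y0.4
G1 X14.5 Y3.3
G1 X16.0 Y8.0
M2 ; end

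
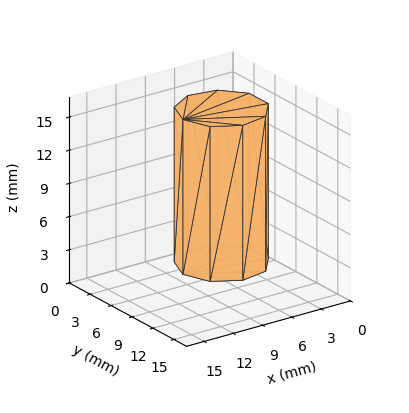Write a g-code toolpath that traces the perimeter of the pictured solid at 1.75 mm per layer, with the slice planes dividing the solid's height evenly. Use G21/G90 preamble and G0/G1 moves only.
Reading the render: the shape is a regular 9-sided prism (a cylinder approximated with 9 flat sides), circumscribed radius ≈ 4 mm, height ≈ 14 mm (dimensions read to the nearest mm from the axis ticks). For the g-code, the solid's height is divided into equal slices at the stated Δz and each level perimeter traced with G1 moves after a G0 lift.

; perimeter-only toolpath
G21 ; units = mm
G90 ; absolute positioning
G28 ; home
; layer 1
G0 Z1.75
G0 X8.00 Y4.00
G1 X7.06 Y6.57
G1 X4.69 Y7.94
G1 X2.00 Y7.46
G1 X0.24 Y5.37
G1 X0.24 Y2.63
G1 X2.00 Y0.54
G1 X4.69 Y0.06
G1 X7.06 Y1.43
G1 X8.00 Y4.00
; layer 2
G0 Z3.50
G0 X8.00 Y4.00
G1 X7.06 Y6.57
G1 X4.69 Y7.94
G1 X2.00 Y7.46
G1 X0.24 Y5.37
G1 X0.24 Y2.63
G1 X2.00 Y0.54
G1 X4.69 Y0.06
G1 X7.06 Y1.43
G1 X8.00 Y4.00
; layer 3
G0 Z5.25
G0 X8.00 Y4.00
G1 X7.06 Y6.57
G1 X4.69 Y7.94
G1 X2.00 Y7.46
G1 X0.24 Y5.37
G1 X0.24 Y2.63
G1 X2.00 Y0.54
G1 X4.69 Y0.06
G1 X7.06 Y1.43
G1 X8.00 Y4.00
; layer 4
G0 Z7.00
G0 X8.00 Y4.00
G1 X7.06 Y6.57
G1 X4.69 Y7.94
G1 X2.00 Y7.46
G1 X0.24 Y5.37
G1 X0.24 Y2.63
G1 X2.00 Y0.54
G1 X4.69 Y0.06
G1 X7.06 Y1.43
G1 X8.00 Y4.00
; layer 5
G0 Z8.75
G0 X8.00 Y4.00
G1 X7.06 Y6.57
G1 X4.69 Y7.94
G1 X2.00 Y7.46
G1 X0.24 Y5.37
G1 X0.24 Y2.63
G1 X2.00 Y0.54
G1 X4.69 Y0.06
G1 X7.06 Y1.43
G1 X8.00 Y4.00
; layer 6
G0 Z10.50
G0 X8.00 Y4.00
G1 X7.06 Y6.57
G1 X4.69 Y7.94
G1 X2.00 Y7.46
G1 X0.24 Y5.37
G1 X0.24 Y2.63
G1 X2.00 Y0.54
G1 X4.69 Y0.06
G1 X7.06 Y1.43
G1 X8.00 Y4.00
; layer 7
G0 Z12.25
G0 X8.00 Y4.00
G1 X7.06 Y6.57
G1 X4.69 Y7.94
G1 X2.00 Y7.46
G1 X0.24 Y5.37
G1 X0.24 Y2.63
G1 X2.00 Y0.54
G1 X4.69 Y0.06
G1 X7.06 Y1.43
G1 X8.00 Y4.00
; layer 8
G0 Z14.00
G0 X8.00 Y4.00
G1 X7.06 Y6.57
G1 X4.69 Y7.94
G1 X2.00 Y7.46
G1 X0.24 Y5.37
G1 X0.24 Y2.63
G1 X2.00 Y0.54
G1 X4.69 Y0.06
G1 X7.06 Y1.43
G1 X8.00 Y4.00
M2 ; end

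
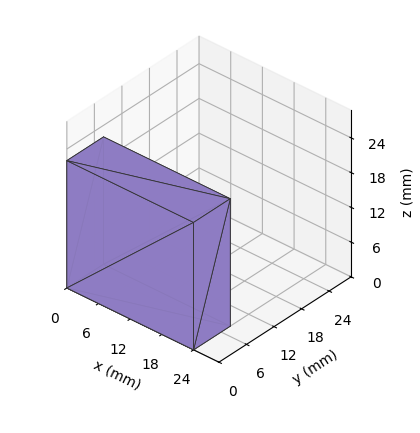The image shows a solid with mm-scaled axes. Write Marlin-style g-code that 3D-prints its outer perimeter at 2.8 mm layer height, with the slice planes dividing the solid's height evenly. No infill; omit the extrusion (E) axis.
Reading the render: the shape is a rectangular box, roughly 24 × 8 mm footprint and 22 mm tall (dimensions read to the nearest mm from the axis ticks). For the g-code, the solid's height is divided into equal slices at the stated Δz and each level perimeter traced with G1 moves after a G0 lift.

; perimeter-only toolpath
G21 ; units = mm
G90 ; absolute positioning
G28 ; home
; layer 1
G0 Z2.8
G0 X0.0 Y0.0
G1 X24.0 Y0.0
G1 X24.0 Y8.0
G1 X0.0 Y8.0
G1 X0.0 Y0.0
; layer 2
G0 Z5.5
G0 X0.0 Y0.0
G1 X24.0 Y0.0
G1 X24.0 Y8.0
G1 X0.0 Y8.0
G1 X0.0 Y0.0
; layer 3
G0 Z8.2
G0 X0.0 Y0.0
G1 X24.0 Y0.0
G1 X24.0 Y8.0
G1 X0.0 Y8.0
G1 X0.0 Y0.0
; layer 4
G0 Z11.0
G0 X0.0 Y0.0
G1 X24.0 Y0.0
G1 X24.0 Y8.0
G1 X0.0 Y8.0
G1 X0.0 Y0.0
; layer 5
G0 Z13.8
G0 X0.0 Y0.0
G1 X24.0 Y0.0
G1 X24.0 Y8.0
G1 X0.0 Y8.0
G1 X0.0 Y0.0
; layer 6
G0 Z16.5
G0 X0.0 Y0.0
G1 X24.0 Y0.0
G1 X24.0 Y8.0
G1 X0.0 Y8.0
G1 X0.0 Y0.0
; layer 7
G0 Z19.2
G0 X0.0 Y0.0
G1 X24.0 Y0.0
G1 X24.0 Y8.0
G1 X0.0 Y8.0
G1 X0.0 Y0.0
; layer 8
G0 Z22.0
G0 X0.0 Y0.0
G1 X24.0 Y0.0
G1 X24.0 Y8.0
G1 X0.0 Y8.0
G1 X0.0 Y0.0
M2 ; end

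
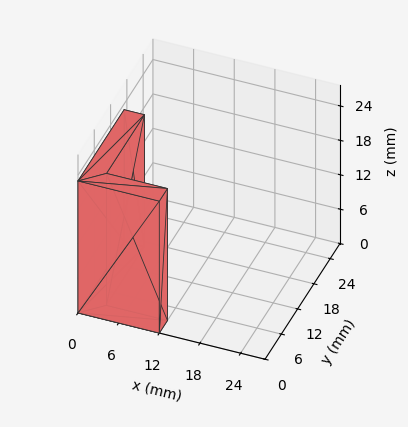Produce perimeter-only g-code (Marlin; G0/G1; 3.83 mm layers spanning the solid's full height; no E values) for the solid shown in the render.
Reading the render: the shape is an L-shaped prism: outer 12 × 17 mm, arm thicknesses ≈ 3 mm (horizontal) and 3 mm (vertical), extruded 23 mm in z (dimensions read to the nearest mm from the axis ticks). For the g-code, the solid's height is divided into equal slices at the stated Δz and each level perimeter traced with G1 moves after a G0 lift.

; perimeter-only toolpath
G21 ; units = mm
G90 ; absolute positioning
G28 ; home
; layer 1
G0 Z3.83
G0 X0.00 Y0.00
G1 X12.00 Y0.00
G1 X12.00 Y3.00
G1 X3.00 Y3.00
G1 X3.00 Y17.00
G1 X0.00 Y17.00
G1 X0.00 Y0.00
; layer 2
G0 Z7.67
G0 X0.00 Y0.00
G1 X12.00 Y0.00
G1 X12.00 Y3.00
G1 X3.00 Y3.00
G1 X3.00 Y17.00
G1 X0.00 Y17.00
G1 X0.00 Y0.00
; layer 3
G0 Z11.50
G0 X0.00 Y0.00
G1 X12.00 Y0.00
G1 X12.00 Y3.00
G1 X3.00 Y3.00
G1 X3.00 Y17.00
G1 X0.00 Y17.00
G1 X0.00 Y0.00
; layer 4
G0 Z15.33
G0 X0.00 Y0.00
G1 X12.00 Y0.00
G1 X12.00 Y3.00
G1 X3.00 Y3.00
G1 X3.00 Y17.00
G1 X0.00 Y17.00
G1 X0.00 Y0.00
; layer 5
G0 Z19.17
G0 X0.00 Y0.00
G1 X12.00 Y0.00
G1 X12.00 Y3.00
G1 X3.00 Y3.00
G1 X3.00 Y17.00
G1 X0.00 Y17.00
G1 X0.00 Y0.00
; layer 6
G0 Z23.00
G0 X0.00 Y0.00
G1 X12.00 Y0.00
G1 X12.00 Y3.00
G1 X3.00 Y3.00
G1 X3.00 Y17.00
G1 X0.00 Y17.00
G1 X0.00 Y0.00
M2 ; end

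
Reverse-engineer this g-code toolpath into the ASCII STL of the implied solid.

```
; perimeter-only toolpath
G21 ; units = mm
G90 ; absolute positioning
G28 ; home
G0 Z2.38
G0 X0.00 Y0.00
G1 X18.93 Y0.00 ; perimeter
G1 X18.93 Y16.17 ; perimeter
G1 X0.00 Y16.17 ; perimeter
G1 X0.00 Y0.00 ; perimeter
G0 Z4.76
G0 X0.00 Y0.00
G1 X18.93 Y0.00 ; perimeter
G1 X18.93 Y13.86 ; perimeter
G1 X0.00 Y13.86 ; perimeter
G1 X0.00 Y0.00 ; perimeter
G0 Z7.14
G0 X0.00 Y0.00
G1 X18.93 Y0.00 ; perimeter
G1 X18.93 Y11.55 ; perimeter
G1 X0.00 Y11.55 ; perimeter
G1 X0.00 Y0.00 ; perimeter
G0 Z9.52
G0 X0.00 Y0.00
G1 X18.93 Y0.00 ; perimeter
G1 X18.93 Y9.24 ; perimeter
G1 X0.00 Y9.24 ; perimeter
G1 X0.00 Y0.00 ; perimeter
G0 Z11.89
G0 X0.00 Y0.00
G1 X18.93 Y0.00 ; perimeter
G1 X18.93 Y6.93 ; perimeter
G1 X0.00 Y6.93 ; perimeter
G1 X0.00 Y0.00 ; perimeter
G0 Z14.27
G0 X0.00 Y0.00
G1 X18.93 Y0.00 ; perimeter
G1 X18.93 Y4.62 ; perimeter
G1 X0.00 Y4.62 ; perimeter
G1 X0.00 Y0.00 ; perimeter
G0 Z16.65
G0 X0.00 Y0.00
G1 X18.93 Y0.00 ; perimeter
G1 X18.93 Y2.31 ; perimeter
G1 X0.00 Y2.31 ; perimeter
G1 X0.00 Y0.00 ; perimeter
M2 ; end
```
solid part
  facet normal 0.0000 0.0000 -1.0000
    outer loop
      vertex 18.93 18.48 0.00
      vertex 18.93 0.00 0.00
      vertex 0.00 0.00 0.00
    endloop
  endfacet
  facet normal 0.0000 0.0000 -1.0000
    outer loop
      vertex 0.00 18.48 0.00
      vertex 18.93 18.48 0.00
      vertex 0.00 0.00 0.00
    endloop
  endfacet
  facet normal 0.0000 -1.0000 0.0000
    outer loop
      vertex 0.00 0.00 0.00
      vertex 18.93 0.00 0.00
      vertex 18.93 0.00 19.03
    endloop
  endfacet
  facet normal 0.0000 -1.0000 0.0000
    outer loop
      vertex 0.00 0.00 0.00
      vertex 18.93 0.00 19.03
      vertex 0.00 0.00 19.03
    endloop
  endfacet
  facet normal 0.0000 0.7174 0.6967
    outer loop
      vertex 0.00 0.00 19.03
      vertex 18.93 0.00 19.03
      vertex 18.93 18.48 0.00
    endloop
  endfacet
  facet normal 0.0000 0.7174 0.6967
    outer loop
      vertex 0.00 0.00 19.03
      vertex 18.93 18.48 0.00
      vertex 0.00 18.48 0.00
    endloop
  endfacet
  facet normal -1.0000 0.0000 0.0000
    outer loop
      vertex 0.00 0.00 19.03
      vertex 0.00 18.48 0.00
      vertex 0.00 0.00 0.00
    endloop
  endfacet
  facet normal 1.0000 0.0000 0.0000
    outer loop
      vertex 18.93 0.00 0.00
      vertex 18.93 18.48 0.00
      vertex 18.93 0.00 19.03
    endloop
  endfacet
endsolid part

The G0 Z moves step by Δz≈2.38 mm. The G1 loops shrink linearly with z, so the solid tapers from its base footprint up to z≈19. Closing with a flat bottom cap and the tapered top and triangulating gives 8 facets — a wedge (ramp): 18.9 × 18.5 mm base, rising to 19 mm along the y=0 edge and sloping linearly to z=0 at y=18.5.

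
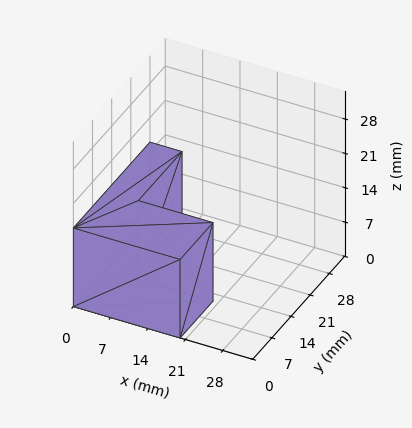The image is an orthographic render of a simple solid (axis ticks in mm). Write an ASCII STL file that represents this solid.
Reading the render: the shape is an L-shaped prism: outer 20 × 28 mm, arm thicknesses ≈ 12 mm (horizontal) and 6 mm (vertical), extruded 16 mm in z (dimensions read to the nearest mm from the axis ticks). For the STL, each face is triangulated and given an outward normal.

solid part
  facet normal 0.0000 0.0000 -1.0000
    outer loop
      vertex 20.000 12.000 0.000
      vertex 20.000 0.000 0.000
      vertex 0.000 0.000 0.000
    endloop
  endfacet
  facet normal 0.0000 0.0000 -1.0000
    outer loop
      vertex 6.000 12.000 0.000
      vertex 20.000 12.000 0.000
      vertex 0.000 0.000 0.000
    endloop
  endfacet
  facet normal 0.0000 0.0000 -1.0000
    outer loop
      vertex 6.000 28.000 0.000
      vertex 6.000 12.000 0.000
      vertex 0.000 0.000 0.000
    endloop
  endfacet
  facet normal 0.0000 0.0000 -1.0000
    outer loop
      vertex 0.000 28.000 0.000
      vertex 6.000 28.000 0.000
      vertex 0.000 0.000 0.000
    endloop
  endfacet
  facet normal 0.0000 0.0000 1.0000
    outer loop
      vertex 0.000 0.000 16.000
      vertex 20.000 0.000 16.000
      vertex 20.000 12.000 16.000
    endloop
  endfacet
  facet normal 0.0000 0.0000 1.0000
    outer loop
      vertex 0.000 0.000 16.000
      vertex 20.000 12.000 16.000
      vertex 6.000 12.000 16.000
    endloop
  endfacet
  facet normal 0.0000 0.0000 1.0000
    outer loop
      vertex 0.000 0.000 16.000
      vertex 6.000 12.000 16.000
      vertex 6.000 28.000 16.000
    endloop
  endfacet
  facet normal 0.0000 0.0000 1.0000
    outer loop
      vertex 0.000 0.000 16.000
      vertex 6.000 28.000 16.000
      vertex 0.000 28.000 16.000
    endloop
  endfacet
  facet normal 0.0000 -1.0000 0.0000
    outer loop
      vertex 0.000 0.000 0.000
      vertex 20.000 0.000 0.000
      vertex 20.000 0.000 16.000
    endloop
  endfacet
  facet normal 0.0000 -1.0000 0.0000
    outer loop
      vertex 0.000 0.000 0.000
      vertex 20.000 0.000 16.000
      vertex 0.000 0.000 16.000
    endloop
  endfacet
  facet normal 1.0000 0.0000 0.0000
    outer loop
      vertex 20.000 0.000 0.000
      vertex 20.000 12.000 0.000
      vertex 20.000 12.000 16.000
    endloop
  endfacet
  facet normal 1.0000 0.0000 0.0000
    outer loop
      vertex 20.000 0.000 0.000
      vertex 20.000 12.000 16.000
      vertex 20.000 0.000 16.000
    endloop
  endfacet
  facet normal 0.0000 1.0000 0.0000
    outer loop
      vertex 20.000 12.000 0.000
      vertex 6.000 12.000 0.000
      vertex 6.000 12.000 16.000
    endloop
  endfacet
  facet normal 0.0000 1.0000 0.0000
    outer loop
      vertex 20.000 12.000 0.000
      vertex 6.000 12.000 16.000
      vertex 20.000 12.000 16.000
    endloop
  endfacet
  facet normal 1.0000 0.0000 0.0000
    outer loop
      vertex 6.000 12.000 0.000
      vertex 6.000 28.000 0.000
      vertex 6.000 28.000 16.000
    endloop
  endfacet
  facet normal 1.0000 0.0000 0.0000
    outer loop
      vertex 6.000 12.000 0.000
      vertex 6.000 28.000 16.000
      vertex 6.000 12.000 16.000
    endloop
  endfacet
  facet normal 0.0000 1.0000 0.0000
    outer loop
      vertex 6.000 28.000 0.000
      vertex 0.000 28.000 0.000
      vertex 0.000 28.000 16.000
    endloop
  endfacet
  facet normal 0.0000 1.0000 0.0000
    outer loop
      vertex 6.000 28.000 0.000
      vertex 0.000 28.000 16.000
      vertex 6.000 28.000 16.000
    endloop
  endfacet
  facet normal -1.0000 0.0000 0.0000
    outer loop
      vertex 0.000 28.000 0.000
      vertex 0.000 0.000 0.000
      vertex 0.000 0.000 16.000
    endloop
  endfacet
  facet normal -1.0000 0.0000 0.0000
    outer loop
      vertex 0.000 28.000 0.000
      vertex 0.000 0.000 16.000
      vertex 0.000 28.000 16.000
    endloop
  endfacet
endsolid part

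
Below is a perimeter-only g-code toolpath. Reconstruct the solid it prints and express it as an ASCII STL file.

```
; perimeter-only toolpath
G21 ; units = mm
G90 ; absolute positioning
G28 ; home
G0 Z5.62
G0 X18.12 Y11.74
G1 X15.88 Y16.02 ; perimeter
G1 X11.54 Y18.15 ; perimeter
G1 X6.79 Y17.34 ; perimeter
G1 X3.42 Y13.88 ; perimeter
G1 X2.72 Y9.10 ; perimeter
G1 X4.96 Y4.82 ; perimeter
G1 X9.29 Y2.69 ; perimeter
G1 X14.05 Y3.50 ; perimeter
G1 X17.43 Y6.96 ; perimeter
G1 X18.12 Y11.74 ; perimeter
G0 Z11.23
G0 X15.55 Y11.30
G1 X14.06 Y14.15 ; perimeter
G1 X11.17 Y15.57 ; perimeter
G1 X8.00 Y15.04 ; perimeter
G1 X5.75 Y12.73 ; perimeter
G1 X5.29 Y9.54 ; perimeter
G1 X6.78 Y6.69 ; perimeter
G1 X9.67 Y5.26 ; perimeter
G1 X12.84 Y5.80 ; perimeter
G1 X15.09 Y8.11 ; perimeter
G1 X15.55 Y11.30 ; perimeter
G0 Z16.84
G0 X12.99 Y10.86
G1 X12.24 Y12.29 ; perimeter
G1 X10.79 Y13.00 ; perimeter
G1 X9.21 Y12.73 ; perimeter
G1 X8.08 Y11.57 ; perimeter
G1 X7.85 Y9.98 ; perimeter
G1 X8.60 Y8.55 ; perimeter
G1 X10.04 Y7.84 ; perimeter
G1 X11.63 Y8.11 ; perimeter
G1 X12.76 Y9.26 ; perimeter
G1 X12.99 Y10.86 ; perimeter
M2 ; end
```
solid part
  facet normal 0.0000 0.0000 -1.0000
    outer loop
      vertex 11.92 20.73 0.00
      vertex 17.70 17.88 0.00
      vertex 20.69 12.18 0.00
    endloop
  endfacet
  facet normal 0.0000 0.0000 -1.0000
    outer loop
      vertex 5.58 19.65 0.00
      vertex 11.92 20.73 0.00
      vertex 20.69 12.18 0.00
    endloop
  endfacet
  facet normal 0.0000 0.0000 -1.0000
    outer loop
      vertex 1.08 15.04 0.00
      vertex 5.58 19.65 0.00
      vertex 20.69 12.18 0.00
    endloop
  endfacet
  facet normal 0.0000 0.0000 -1.0000
    outer loop
      vertex 0.15 8.66 0.00
      vertex 1.08 15.04 0.00
      vertex 20.69 12.18 0.00
    endloop
  endfacet
  facet normal 0.0000 0.0000 -1.0000
    outer loop
      vertex 3.14 2.96 0.00
      vertex 0.15 8.66 0.00
      vertex 20.69 12.18 0.00
    endloop
  endfacet
  facet normal 0.0000 0.0000 -1.0000
    outer loop
      vertex 8.92 0.11 0.00
      vertex 3.14 2.96 0.00
      vertex 20.69 12.18 0.00
    endloop
  endfacet
  facet normal 0.0000 0.0000 -1.0000
    outer loop
      vertex 15.26 1.19 0.00
      vertex 8.92 0.11 0.00
      vertex 20.69 12.18 0.00
    endloop
  endfacet
  facet normal 0.0000 0.0000 -1.0000
    outer loop
      vertex 19.76 5.80 0.00
      vertex 15.26 1.19 0.00
      vertex 20.69 12.18 0.00
    endloop
  endfacet
  facet normal 0.8102 0.4250 0.4038
    outer loop
      vertex 20.69 12.18 0.00
      vertex 17.70 17.88 0.00
      vertex 10.42 10.42 22.46
    endloop
  endfacet
  facet normal 0.4046 0.8206 0.4037
    outer loop
      vertex 17.70 17.88 0.00
      vertex 11.92 20.73 0.00
      vertex 10.42 10.42 22.46
    endloop
  endfacet
  facet normal -0.1536 0.9019 0.4037
    outer loop
      vertex 11.92 20.73 0.00
      vertex 5.58 19.65 0.00
      vertex 10.42 10.42 22.46
    endloop
  endfacet
  facet normal -0.6547 0.6391 0.4037
    outer loop
      vertex 5.58 19.65 0.00
      vertex 1.08 15.04 0.00
      vertex 10.42 10.42 22.46
    endloop
  endfacet
  facet normal -0.9054 0.1320 0.4036
    outer loop
      vertex 1.08 15.04 0.00
      vertex 0.15 8.66 0.00
      vertex 10.42 10.42 22.46
    endloop
  endfacet
  facet normal -0.8102 -0.4250 0.4038
    outer loop
      vertex 0.15 8.66 0.00
      vertex 3.14 2.96 0.00
      vertex 10.42 10.42 22.46
    endloop
  endfacet
  facet normal -0.4046 -0.8206 0.4037
    outer loop
      vertex 3.14 2.96 0.00
      vertex 8.92 0.11 0.00
      vertex 10.42 10.42 22.46
    endloop
  endfacet
  facet normal 0.1536 -0.9019 0.4037
    outer loop
      vertex 8.92 0.11 0.00
      vertex 15.26 1.19 0.00
      vertex 10.42 10.42 22.46
    endloop
  endfacet
  facet normal 0.6547 -0.6391 0.4037
    outer loop
      vertex 15.26 1.19 0.00
      vertex 19.76 5.80 0.00
      vertex 10.42 10.42 22.46
    endloop
  endfacet
  facet normal 0.9054 -0.1320 0.4036
    outer loop
      vertex 19.76 5.80 0.00
      vertex 20.69 12.18 0.00
      vertex 10.42 10.42 22.46
    endloop
  endfacet
endsolid part

The G0 Z moves step by Δz≈5.62 mm. The G1 loops shrink linearly with z, so the solid tapers from its base footprint up to z≈22.5. Closing with a flat bottom cap and the tapered top and triangulating gives 18 facets — a regular 10-sided pyramid, base circumscribed radius ≈ 10.4 mm, apex at z ≈ 22.5 mm.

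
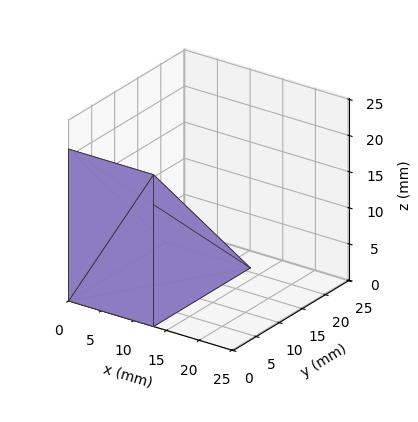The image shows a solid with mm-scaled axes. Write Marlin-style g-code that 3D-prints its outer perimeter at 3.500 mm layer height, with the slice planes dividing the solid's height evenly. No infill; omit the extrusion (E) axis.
Reading the render: the shape is a wedge (ramp): 13 × 21 mm base, rising to 21 mm along the y=0 edge and sloping linearly to z=0 at y=21 (dimensions read to the nearest mm from the axis ticks). For the g-code, the solid's height is divided into equal slices at the stated Δz and each level perimeter traced with G1 moves after a G0 lift.

; perimeter-only toolpath
G21 ; units = mm
G90 ; absolute positioning
G28 ; home
; layer 1
G0 Z3.500
G0 X0.000 Y0.000
G1 X13.000 Y0.000
G1 X13.000 Y17.500
G1 X0.000 Y17.500
G1 X0.000 Y0.000
; layer 2
G0 Z7.000
G0 X0.000 Y0.000
G1 X13.000 Y0.000
G1 X13.000 Y14.000
G1 X0.000 Y14.000
G1 X0.000 Y0.000
; layer 3
G0 Z10.500
G0 X0.000 Y0.000
G1 X13.000 Y0.000
G1 X13.000 Y10.500
G1 X0.000 Y10.500
G1 X0.000 Y0.000
; layer 4
G0 Z14.000
G0 X0.000 Y0.000
G1 X13.000 Y0.000
G1 X13.000 Y7.000
G1 X0.000 Y7.000
G1 X0.000 Y0.000
; layer 5
G0 Z17.500
G0 X0.000 Y0.000
G1 X13.000 Y0.000
G1 X13.000 Y3.500
G1 X0.000 Y3.500
G1 X0.000 Y0.000
M2 ; end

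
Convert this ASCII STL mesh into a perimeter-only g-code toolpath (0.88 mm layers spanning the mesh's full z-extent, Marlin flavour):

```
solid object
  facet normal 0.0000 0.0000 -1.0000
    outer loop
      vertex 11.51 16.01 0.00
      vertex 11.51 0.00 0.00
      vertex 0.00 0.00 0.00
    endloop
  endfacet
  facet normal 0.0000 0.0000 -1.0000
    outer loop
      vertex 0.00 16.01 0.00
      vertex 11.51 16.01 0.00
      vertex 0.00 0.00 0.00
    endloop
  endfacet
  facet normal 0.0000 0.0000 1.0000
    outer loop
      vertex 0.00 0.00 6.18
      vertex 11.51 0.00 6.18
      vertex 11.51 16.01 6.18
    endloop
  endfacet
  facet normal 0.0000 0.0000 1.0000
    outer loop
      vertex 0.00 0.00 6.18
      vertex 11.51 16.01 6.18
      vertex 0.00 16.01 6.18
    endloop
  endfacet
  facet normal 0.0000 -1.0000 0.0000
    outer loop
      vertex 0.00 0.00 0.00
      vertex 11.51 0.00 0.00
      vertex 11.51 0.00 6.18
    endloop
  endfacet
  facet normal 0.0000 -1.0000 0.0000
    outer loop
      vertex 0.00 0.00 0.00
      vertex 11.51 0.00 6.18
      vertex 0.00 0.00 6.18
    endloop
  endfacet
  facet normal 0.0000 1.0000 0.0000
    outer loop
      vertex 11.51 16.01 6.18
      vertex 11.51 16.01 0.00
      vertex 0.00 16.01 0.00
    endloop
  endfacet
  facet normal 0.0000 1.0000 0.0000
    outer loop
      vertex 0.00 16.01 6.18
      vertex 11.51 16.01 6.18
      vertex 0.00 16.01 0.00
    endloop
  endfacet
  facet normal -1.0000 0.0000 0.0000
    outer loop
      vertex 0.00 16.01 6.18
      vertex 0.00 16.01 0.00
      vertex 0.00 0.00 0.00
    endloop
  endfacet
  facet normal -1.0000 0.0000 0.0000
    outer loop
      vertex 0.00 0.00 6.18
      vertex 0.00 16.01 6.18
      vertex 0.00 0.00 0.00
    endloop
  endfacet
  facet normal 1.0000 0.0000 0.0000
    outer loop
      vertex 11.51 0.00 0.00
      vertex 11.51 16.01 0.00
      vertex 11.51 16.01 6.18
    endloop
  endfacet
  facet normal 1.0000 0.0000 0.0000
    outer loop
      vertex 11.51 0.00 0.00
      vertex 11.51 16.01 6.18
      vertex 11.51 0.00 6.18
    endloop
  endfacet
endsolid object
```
; perimeter-only toolpath
G21 ; units = mm
G90 ; absolute positioning
G28 ; home
; layer 1
G0 Z0.88
G0 X0.00 Y0.00
G1 X11.51 Y0.00
G1 X11.51 Y16.01
G1 X0.00 Y16.01
G1 X0.00 Y0.00
; layer 2
G0 Z1.77
G0 X0.00 Y0.00
G1 X11.51 Y0.00
G1 X11.51 Y16.01
G1 X0.00 Y16.01
G1 X0.00 Y0.00
; layer 3
G0 Z2.65
G0 X0.00 Y0.00
G1 X11.51 Y0.00
G1 X11.51 Y16.01
G1 X0.00 Y16.01
G1 X0.00 Y0.00
; layer 4
G0 Z3.53
G0 X0.00 Y0.00
G1 X11.51 Y0.00
G1 X11.51 Y16.01
G1 X0.00 Y16.01
G1 X0.00 Y0.00
; layer 5
G0 Z4.41
G0 X0.00 Y0.00
G1 X11.51 Y0.00
G1 X11.51 Y16.01
G1 X0.00 Y16.01
G1 X0.00 Y0.00
; layer 6
G0 Z5.30
G0 X0.00 Y0.00
G1 X11.51 Y0.00
G1 X11.51 Y16.01
G1 X0.00 Y16.01
G1 X0.00 Y0.00
; layer 7
G0 Z6.18
G0 X0.00 Y0.00
G1 X11.51 Y0.00
G1 X11.51 Y16.01
G1 X0.00 Y16.01
G1 X0.00 Y0.00
M2 ; end

The solid is a rectangular box, roughly 11.5 × 16 mm footprint and 6.18 mm tall. Slicing at Δz = 0.88 mm — 7 equal slices spanning the solid's height, so layer i sits at z = i·h/7 — gives 7 non-empty perimeters. Each is a 4-segment closed polygon; G0 lifts to the layer z and rapids to the start vertex, then G1 traces the edges.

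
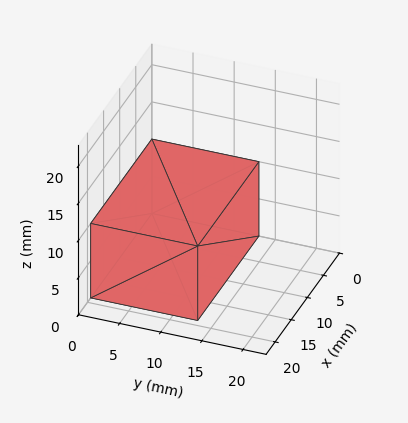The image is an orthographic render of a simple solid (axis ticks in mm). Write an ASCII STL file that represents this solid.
Reading the render: the shape is a rectangular box, roughly 19 × 13 mm footprint and 10 mm tall (dimensions read to the nearest mm from the axis ticks). For the STL, each face is triangulated and given an outward normal.

solid part
  facet normal 0.0000 0.0000 -1.0000
    outer loop
      vertex 19.0 13.0 0.0
      vertex 19.0 0.0 0.0
      vertex 0.0 0.0 0.0
    endloop
  endfacet
  facet normal 0.0000 0.0000 -1.0000
    outer loop
      vertex 0.0 13.0 0.0
      vertex 19.0 13.0 0.0
      vertex 0.0 0.0 0.0
    endloop
  endfacet
  facet normal 0.0000 0.0000 1.0000
    outer loop
      vertex 0.0 0.0 10.0
      vertex 19.0 0.0 10.0
      vertex 19.0 13.0 10.0
    endloop
  endfacet
  facet normal 0.0000 0.0000 1.0000
    outer loop
      vertex 0.0 0.0 10.0
      vertex 19.0 13.0 10.0
      vertex 0.0 13.0 10.0
    endloop
  endfacet
  facet normal 0.0000 -1.0000 0.0000
    outer loop
      vertex 0.0 0.0 0.0
      vertex 19.0 0.0 0.0
      vertex 19.0 0.0 10.0
    endloop
  endfacet
  facet normal 0.0000 -1.0000 0.0000
    outer loop
      vertex 0.0 0.0 0.0
      vertex 19.0 0.0 10.0
      vertex 0.0 0.0 10.0
    endloop
  endfacet
  facet normal 0.0000 1.0000 0.0000
    outer loop
      vertex 19.0 13.0 10.0
      vertex 19.0 13.0 0.0
      vertex 0.0 13.0 0.0
    endloop
  endfacet
  facet normal 0.0000 1.0000 0.0000
    outer loop
      vertex 0.0 13.0 10.0
      vertex 19.0 13.0 10.0
      vertex 0.0 13.0 0.0
    endloop
  endfacet
  facet normal -1.0000 0.0000 0.0000
    outer loop
      vertex 0.0 13.0 10.0
      vertex 0.0 13.0 0.0
      vertex 0.0 0.0 0.0
    endloop
  endfacet
  facet normal -1.0000 0.0000 0.0000
    outer loop
      vertex 0.0 0.0 10.0
      vertex 0.0 13.0 10.0
      vertex 0.0 0.0 0.0
    endloop
  endfacet
  facet normal 1.0000 0.0000 0.0000
    outer loop
      vertex 19.0 0.0 0.0
      vertex 19.0 13.0 0.0
      vertex 19.0 13.0 10.0
    endloop
  endfacet
  facet normal 1.0000 0.0000 0.0000
    outer loop
      vertex 19.0 0.0 0.0
      vertex 19.0 13.0 10.0
      vertex 19.0 0.0 10.0
    endloop
  endfacet
endsolid part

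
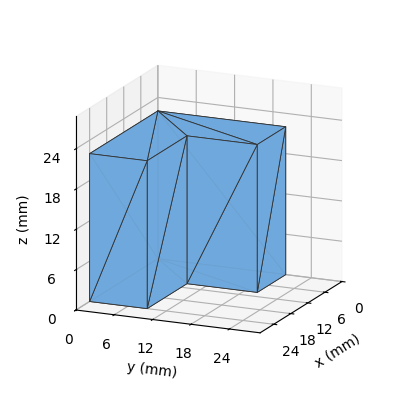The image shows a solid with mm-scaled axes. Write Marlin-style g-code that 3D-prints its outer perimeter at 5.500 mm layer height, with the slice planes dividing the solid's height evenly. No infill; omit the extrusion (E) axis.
Reading the render: the shape is an L-shaped prism: outer 24 × 20 mm, arm thicknesses ≈ 9 mm (horizontal) and 10 mm (vertical), extruded 22 mm in z (dimensions read to the nearest mm from the axis ticks). For the g-code, the solid's height is divided into equal slices at the stated Δz and each level perimeter traced with G1 moves after a G0 lift.

; perimeter-only toolpath
G21 ; units = mm
G90 ; absolute positioning
G28 ; home
; layer 1
G0 Z5.500
G0 X0.000 Y0.000
G1 X24.000 Y0.000
G1 X24.000 Y9.000
G1 X10.000 Y9.000
G1 X10.000 Y20.000
G1 X0.000 Y20.000
G1 X0.000 Y0.000
; layer 2
G0 Z11.000
G0 X0.000 Y0.000
G1 X24.000 Y0.000
G1 X24.000 Y9.000
G1 X10.000 Y9.000
G1 X10.000 Y20.000
G1 X0.000 Y20.000
G1 X0.000 Y0.000
; layer 3
G0 Z16.500
G0 X0.000 Y0.000
G1 X24.000 Y0.000
G1 X24.000 Y9.000
G1 X10.000 Y9.000
G1 X10.000 Y20.000
G1 X0.000 Y20.000
G1 X0.000 Y0.000
; layer 4
G0 Z22.000
G0 X0.000 Y0.000
G1 X24.000 Y0.000
G1 X24.000 Y9.000
G1 X10.000 Y9.000
G1 X10.000 Y20.000
G1 X0.000 Y20.000
G1 X0.000 Y0.000
M2 ; end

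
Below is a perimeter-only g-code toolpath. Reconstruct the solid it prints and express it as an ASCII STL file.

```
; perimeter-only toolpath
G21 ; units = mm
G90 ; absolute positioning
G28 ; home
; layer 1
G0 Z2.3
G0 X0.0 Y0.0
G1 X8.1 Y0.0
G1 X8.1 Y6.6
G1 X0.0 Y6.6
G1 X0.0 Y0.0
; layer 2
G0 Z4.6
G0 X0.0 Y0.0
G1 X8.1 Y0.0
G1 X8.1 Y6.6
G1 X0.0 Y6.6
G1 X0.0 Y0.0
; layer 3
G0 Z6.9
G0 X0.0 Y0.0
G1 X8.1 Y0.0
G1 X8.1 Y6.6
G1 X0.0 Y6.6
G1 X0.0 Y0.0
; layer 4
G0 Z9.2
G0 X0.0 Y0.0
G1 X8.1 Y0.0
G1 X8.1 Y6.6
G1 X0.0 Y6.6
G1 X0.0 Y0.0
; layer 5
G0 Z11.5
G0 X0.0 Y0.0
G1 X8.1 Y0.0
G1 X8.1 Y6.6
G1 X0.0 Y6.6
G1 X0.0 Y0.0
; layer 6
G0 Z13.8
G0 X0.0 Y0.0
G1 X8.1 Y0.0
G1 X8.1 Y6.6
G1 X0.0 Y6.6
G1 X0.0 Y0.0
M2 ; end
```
solid part
  facet normal 0.0000 0.0000 -1.0000
    outer loop
      vertex 8.1 6.6 0.0
      vertex 8.1 0.0 0.0
      vertex 0.0 0.0 0.0
    endloop
  endfacet
  facet normal 0.0000 0.0000 -1.0000
    outer loop
      vertex 0.0 6.6 0.0
      vertex 8.1 6.6 0.0
      vertex 0.0 0.0 0.0
    endloop
  endfacet
  facet normal 0.0000 0.0000 1.0000
    outer loop
      vertex 0.0 0.0 13.8
      vertex 8.1 0.0 13.8
      vertex 8.1 6.6 13.8
    endloop
  endfacet
  facet normal 0.0000 0.0000 1.0000
    outer loop
      vertex 0.0 0.0 13.8
      vertex 8.1 6.6 13.8
      vertex 0.0 6.6 13.8
    endloop
  endfacet
  facet normal 0.0000 -1.0000 0.0000
    outer loop
      vertex 0.0 0.0 0.0
      vertex 8.1 0.0 0.0
      vertex 8.1 0.0 13.8
    endloop
  endfacet
  facet normal 0.0000 -1.0000 0.0000
    outer loop
      vertex 0.0 0.0 0.0
      vertex 8.1 0.0 13.8
      vertex 0.0 0.0 13.8
    endloop
  endfacet
  facet normal 0.0000 1.0000 0.0000
    outer loop
      vertex 8.1 6.6 13.8
      vertex 8.1 6.6 0.0
      vertex 0.0 6.6 0.0
    endloop
  endfacet
  facet normal 0.0000 1.0000 0.0000
    outer loop
      vertex 0.0 6.6 13.8
      vertex 8.1 6.6 13.8
      vertex 0.0 6.6 0.0
    endloop
  endfacet
  facet normal -1.0000 0.0000 0.0000
    outer loop
      vertex 0.0 6.6 13.8
      vertex 0.0 6.6 0.0
      vertex 0.0 0.0 0.0
    endloop
  endfacet
  facet normal -1.0000 0.0000 0.0000
    outer loop
      vertex 0.0 0.0 13.8
      vertex 0.0 6.6 13.8
      vertex 0.0 0.0 0.0
    endloop
  endfacet
  facet normal 1.0000 0.0000 0.0000
    outer loop
      vertex 8.1 0.0 0.0
      vertex 8.1 6.6 0.0
      vertex 8.1 6.6 13.8
    endloop
  endfacet
  facet normal 1.0000 0.0000 0.0000
    outer loop
      vertex 8.1 0.0 0.0
      vertex 8.1 6.6 13.8
      vertex 8.1 0.0 13.8
    endloop
  endfacet
endsolid part

The G0 Z moves step by Δz≈2.3 mm. Every layer's G1 loop is the same polygon, so the solid is a straight extrusion of it from z=0 to z≈13.8. Closing with flat bottom and top caps and triangulating gives 12 facets — a rectangular box, roughly 8.1 × 6.6 mm footprint and 13.8 mm tall.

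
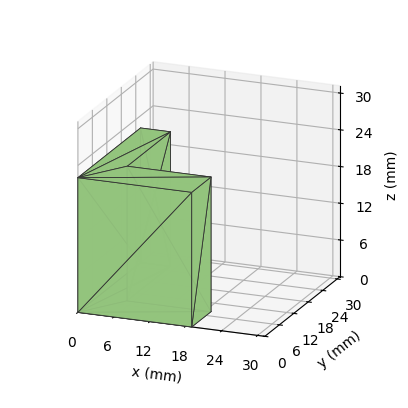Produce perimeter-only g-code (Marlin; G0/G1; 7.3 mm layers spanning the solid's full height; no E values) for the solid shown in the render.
Reading the render: the shape is an L-shaped prism: outer 19 × 26 mm, arm thicknesses ≈ 8 mm (horizontal) and 5 mm (vertical), extruded 22 mm in z (dimensions read to the nearest mm from the axis ticks). For the g-code, the solid's height is divided into equal slices at the stated Δz and each level perimeter traced with G1 moves after a G0 lift.

; perimeter-only toolpath
G21 ; units = mm
G90 ; absolute positioning
G28 ; home
; layer 1
G0 Z7.3
G0 X0.0 Y0.0
G1 X19.0 Y0.0
G1 X19.0 Y8.0
G1 X5.0 Y8.0
G1 X5.0 Y26.0
G1 X0.0 Y26.0
G1 X0.0 Y0.0
; layer 2
G0 Z14.7
G0 X0.0 Y0.0
G1 X19.0 Y0.0
G1 X19.0 Y8.0
G1 X5.0 Y8.0
G1 X5.0 Y26.0
G1 X0.0 Y26.0
G1 X0.0 Y0.0
; layer 3
G0 Z22.0
G0 X0.0 Y0.0
G1 X19.0 Y0.0
G1 X19.0 Y8.0
G1 X5.0 Y8.0
G1 X5.0 Y26.0
G1 X0.0 Y26.0
G1 X0.0 Y0.0
M2 ; end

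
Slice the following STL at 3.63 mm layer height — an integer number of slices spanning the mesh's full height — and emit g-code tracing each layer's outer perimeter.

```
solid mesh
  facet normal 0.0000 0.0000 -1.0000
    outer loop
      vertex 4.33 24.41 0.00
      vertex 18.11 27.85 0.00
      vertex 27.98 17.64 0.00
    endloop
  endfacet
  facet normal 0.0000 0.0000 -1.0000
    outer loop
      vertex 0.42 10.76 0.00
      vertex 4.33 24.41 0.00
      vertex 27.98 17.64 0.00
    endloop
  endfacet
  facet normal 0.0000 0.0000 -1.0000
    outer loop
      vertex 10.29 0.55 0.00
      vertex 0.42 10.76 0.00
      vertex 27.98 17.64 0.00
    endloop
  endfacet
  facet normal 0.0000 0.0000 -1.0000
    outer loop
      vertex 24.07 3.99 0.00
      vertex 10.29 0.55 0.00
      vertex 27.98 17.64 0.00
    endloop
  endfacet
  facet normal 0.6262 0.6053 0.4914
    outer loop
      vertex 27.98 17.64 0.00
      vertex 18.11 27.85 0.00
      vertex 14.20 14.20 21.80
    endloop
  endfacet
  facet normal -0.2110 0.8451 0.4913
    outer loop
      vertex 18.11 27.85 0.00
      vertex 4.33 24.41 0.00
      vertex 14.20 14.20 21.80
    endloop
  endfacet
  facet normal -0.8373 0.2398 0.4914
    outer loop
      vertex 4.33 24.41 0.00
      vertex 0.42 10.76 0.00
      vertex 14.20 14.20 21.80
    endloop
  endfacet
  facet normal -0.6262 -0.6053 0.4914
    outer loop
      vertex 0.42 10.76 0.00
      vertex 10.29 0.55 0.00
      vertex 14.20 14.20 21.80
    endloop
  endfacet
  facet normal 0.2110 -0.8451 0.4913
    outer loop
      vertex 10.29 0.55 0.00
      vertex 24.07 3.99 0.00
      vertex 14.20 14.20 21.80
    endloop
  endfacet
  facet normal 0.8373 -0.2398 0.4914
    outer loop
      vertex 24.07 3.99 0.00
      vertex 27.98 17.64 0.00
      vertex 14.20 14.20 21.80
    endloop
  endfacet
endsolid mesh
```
; perimeter-only toolpath
G21 ; units = mm
G90 ; absolute positioning
G28 ; home
; layer 1
G0 Z3.63
G0 X25.68 Y17.07
G1 X17.46 Y25.58
G1 X5.97 Y22.71
G1 X2.72 Y11.33
G1 X10.94 Y2.82
G1 X22.43 Y5.69
G1 X25.68 Y17.07
; layer 2
G0 Z7.27
G0 X23.39 Y16.49
G1 X16.81 Y23.30
G1 X7.62 Y21.01
G1 X5.01 Y11.91
G1 X11.59 Y5.10
G1 X20.78 Y7.39
G1 X23.39 Y16.49
; layer 3
G0 Z10.90
G0 X21.09 Y15.92
G1 X16.16 Y21.02
G1 X9.27 Y19.30
G1 X7.31 Y12.48
G1 X12.24 Y7.38
G1 X19.13 Y9.09
G1 X21.09 Y15.92
; layer 4
G0 Z14.53
G0 X18.79 Y15.35
G1 X15.50 Y18.75
G1 X10.91 Y17.60
G1 X9.61 Y13.05
G1 X12.90 Y9.65
G1 X17.49 Y10.80
G1 X18.79 Y15.35
; layer 5
G0 Z18.17
G0 X16.50 Y14.77
G1 X14.85 Y16.48
G1 X12.55 Y15.90
G1 X11.90 Y13.63
G1 X13.55 Y11.93
G1 X15.84 Y12.50
G1 X16.50 Y14.77
M2 ; end

The solid is a regular 6-sided pyramid, base circumscribed radius ≈ 14.2 mm, apex at z ≈ 21.8 mm. Slicing at Δz = 3.63 mm — 6 equal slices spanning the solid's height, so layer i sits at z = i·h/6 — gives 5 non-empty perimeters. Each is a 6-segment closed polygon; G0 lifts to the layer z and rapids to the start vertex, then G1 traces the edges. The cross-section shrinks linearly with z (the slice at the apex is degenerate and omitted).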